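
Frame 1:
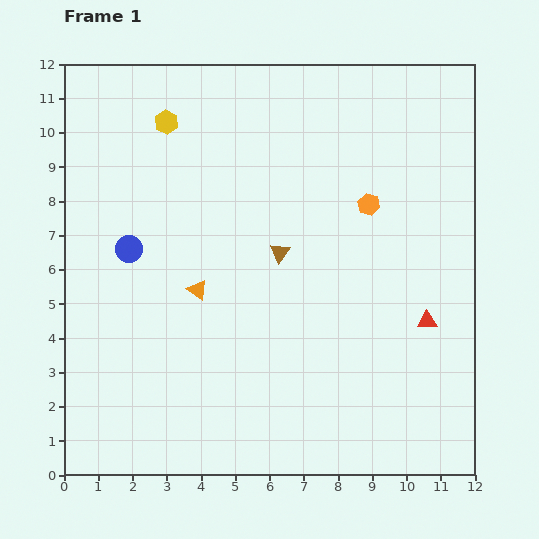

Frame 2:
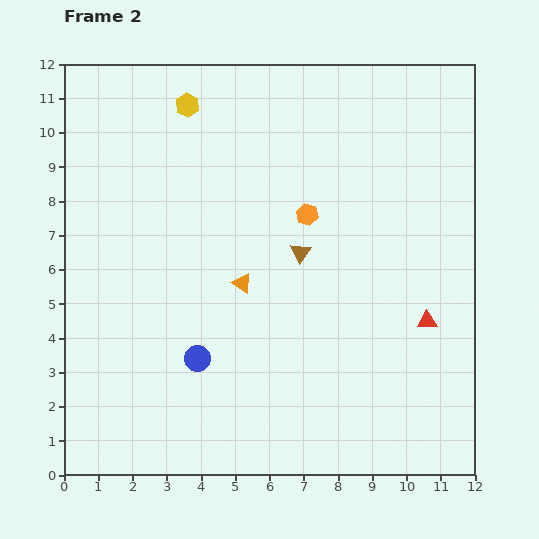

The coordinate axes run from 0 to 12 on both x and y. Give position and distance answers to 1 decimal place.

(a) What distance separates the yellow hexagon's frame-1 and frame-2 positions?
0.8

The yellow hexagon moved from (3.0, 10.3) to (3.6, 10.8), a distance of √(0.6² + 0.5²) ≈ 0.8.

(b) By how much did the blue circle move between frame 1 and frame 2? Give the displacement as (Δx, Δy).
(2.0, -3.2)

The blue circle was at (1.9, 6.6) in frame 1 and (3.9, 3.4) in frame 2.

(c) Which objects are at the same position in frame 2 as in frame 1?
the red triangle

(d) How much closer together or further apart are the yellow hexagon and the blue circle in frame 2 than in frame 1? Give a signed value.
+3.5

Distance in frame 1: 3.9. Distance in frame 2: 7.4.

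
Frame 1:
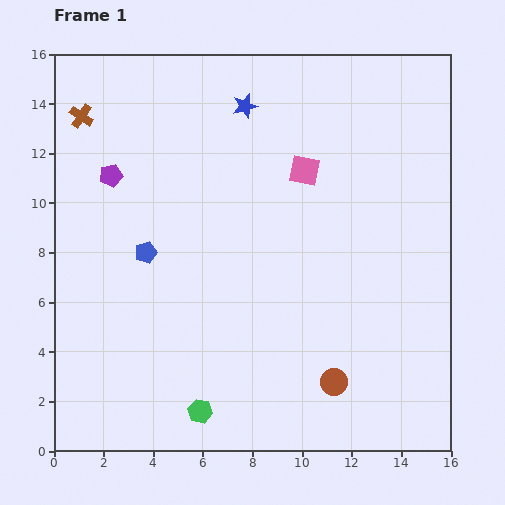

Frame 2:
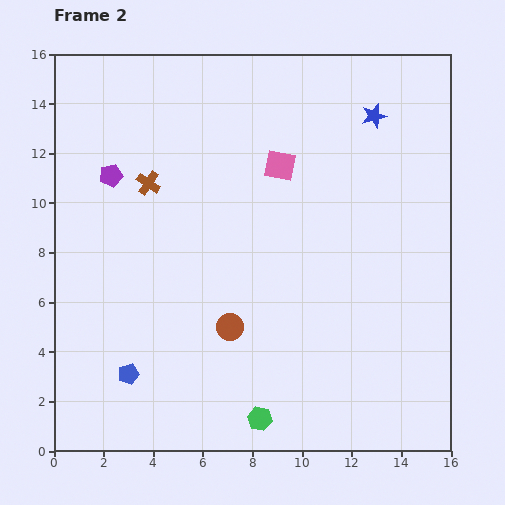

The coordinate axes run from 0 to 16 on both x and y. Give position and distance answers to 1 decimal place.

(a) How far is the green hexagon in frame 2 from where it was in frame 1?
2.4

The green hexagon moved from (5.9, 1.6) to (8.3, 1.3), a distance of √(2.4² + 0.3²) ≈ 2.4.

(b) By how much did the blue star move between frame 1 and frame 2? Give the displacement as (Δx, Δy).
(5.2, -0.4)

The blue star was at (7.7, 13.9) in frame 1 and (12.9, 13.5) in frame 2.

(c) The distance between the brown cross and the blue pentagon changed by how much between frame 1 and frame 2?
+1.6

Distance in frame 1: 6.1. Distance in frame 2: 7.7.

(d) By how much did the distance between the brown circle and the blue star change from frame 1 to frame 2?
-1.4

Distance in frame 1: 11.7. Distance in frame 2: 10.3.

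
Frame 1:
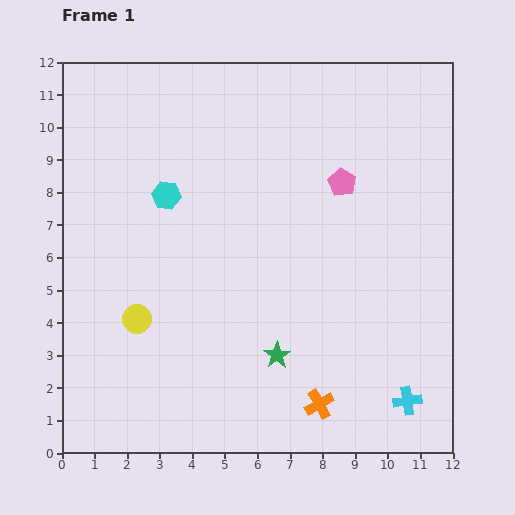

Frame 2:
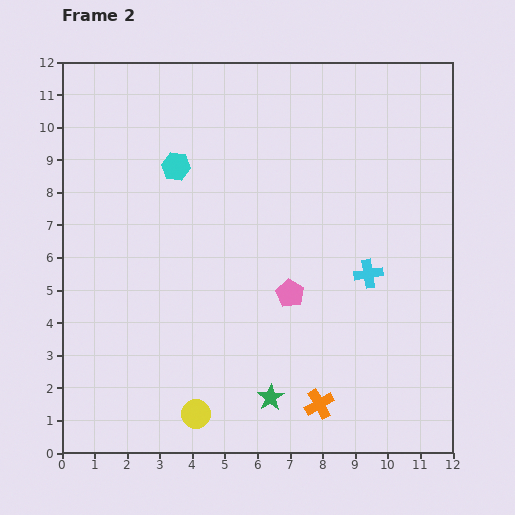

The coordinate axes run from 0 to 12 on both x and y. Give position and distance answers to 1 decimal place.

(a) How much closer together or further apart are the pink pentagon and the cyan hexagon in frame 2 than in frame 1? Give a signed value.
-0.2

Distance in frame 1: 5.4. Distance in frame 2: 5.2.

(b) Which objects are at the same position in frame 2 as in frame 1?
the orange cross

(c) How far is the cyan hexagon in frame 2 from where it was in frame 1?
0.9

The cyan hexagon moved from (3.2, 7.9) to (3.5, 8.8), a distance of √(0.3² + 0.9²) ≈ 0.9.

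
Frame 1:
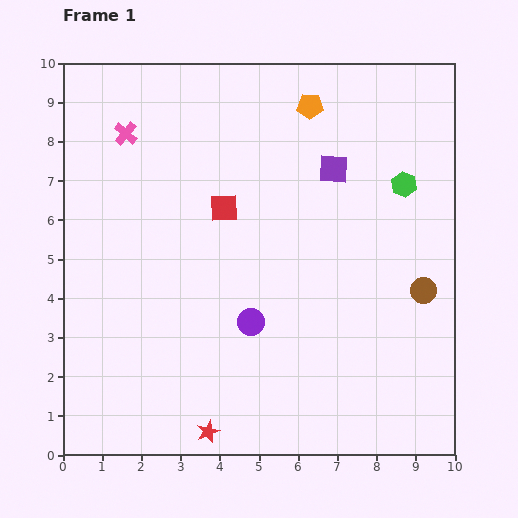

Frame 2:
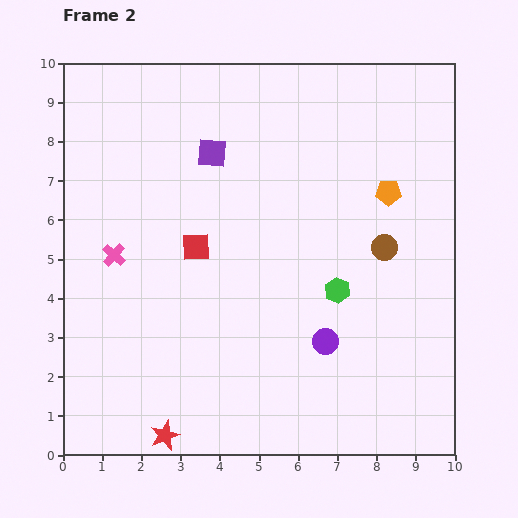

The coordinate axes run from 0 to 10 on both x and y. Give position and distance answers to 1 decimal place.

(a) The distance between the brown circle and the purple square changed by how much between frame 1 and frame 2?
+1.1

Distance in frame 1: 3.9. Distance in frame 2: 5.0.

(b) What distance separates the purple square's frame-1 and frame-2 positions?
3.1

The purple square moved from (6.9, 7.3) to (3.8, 7.7), a distance of √(3.1² + 0.4²) ≈ 3.1.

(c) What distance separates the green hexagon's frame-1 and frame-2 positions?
3.2

The green hexagon moved from (8.7, 6.9) to (7.0, 4.2), a distance of √(1.7² + 2.7²) ≈ 3.2.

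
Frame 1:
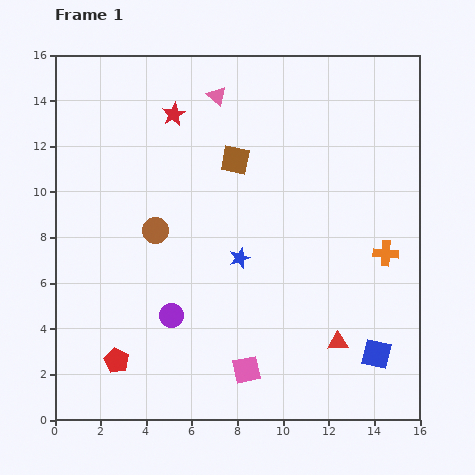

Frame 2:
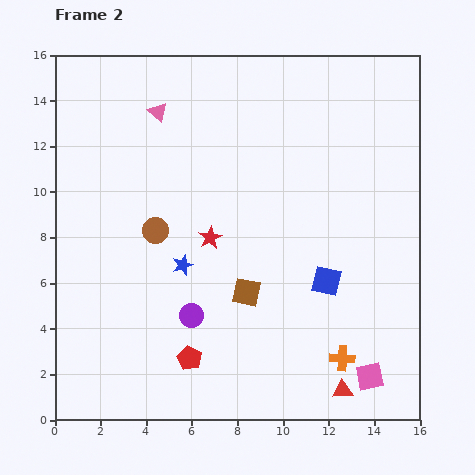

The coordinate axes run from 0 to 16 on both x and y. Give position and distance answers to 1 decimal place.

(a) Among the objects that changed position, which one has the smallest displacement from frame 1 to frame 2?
the purple circle

(moved 0.9)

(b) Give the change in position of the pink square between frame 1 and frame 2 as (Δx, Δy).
(5.4, -0.3)

The pink square was at (8.4, 2.2) in frame 1 and (13.8, 1.9) in frame 2.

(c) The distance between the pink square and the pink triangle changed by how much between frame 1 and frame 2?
+2.8

Distance in frame 1: 12.1. Distance in frame 2: 14.9.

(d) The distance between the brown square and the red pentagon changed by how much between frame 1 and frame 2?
-6.4

Distance in frame 1: 10.2. Distance in frame 2: 3.8.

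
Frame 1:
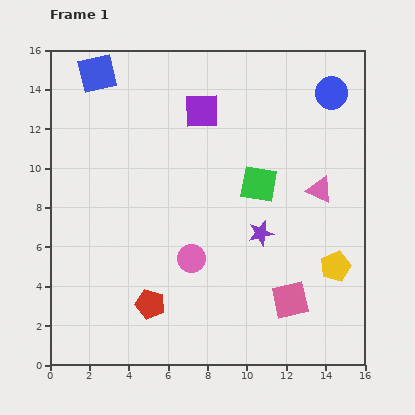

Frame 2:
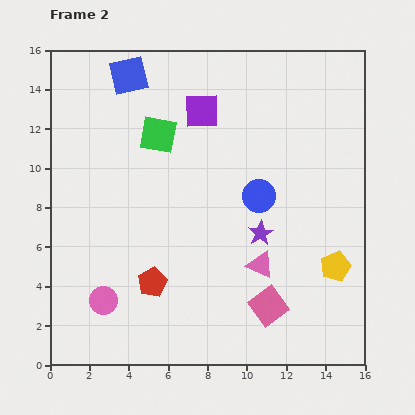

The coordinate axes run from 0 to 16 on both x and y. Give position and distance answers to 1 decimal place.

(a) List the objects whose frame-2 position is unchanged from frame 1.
the purple star, the yellow pentagon, the purple square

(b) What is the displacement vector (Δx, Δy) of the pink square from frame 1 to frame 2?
(-1.1, -0.3)

The pink square was at (12.2, 3.3) in frame 1 and (11.1, 3.0) in frame 2.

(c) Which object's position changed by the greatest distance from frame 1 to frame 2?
the blue circle

(moved 6.4; next 5.7)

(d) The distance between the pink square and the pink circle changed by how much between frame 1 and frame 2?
+3.0

Distance in frame 1: 5.4. Distance in frame 2: 8.4.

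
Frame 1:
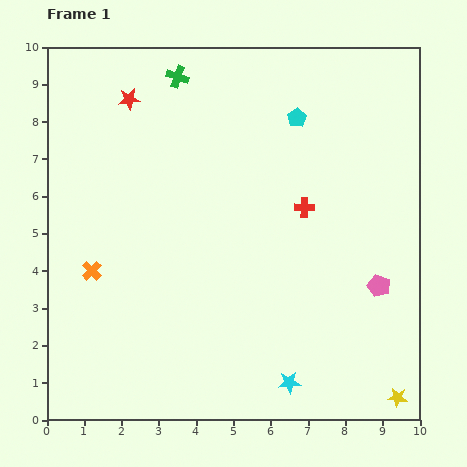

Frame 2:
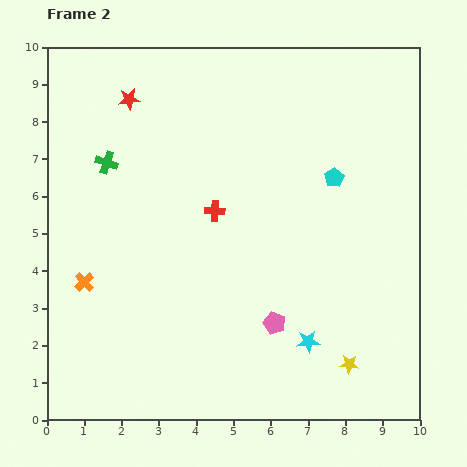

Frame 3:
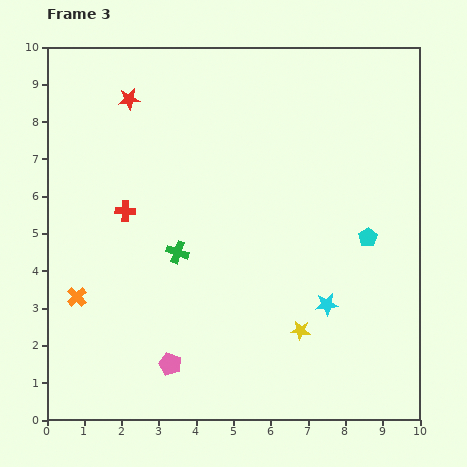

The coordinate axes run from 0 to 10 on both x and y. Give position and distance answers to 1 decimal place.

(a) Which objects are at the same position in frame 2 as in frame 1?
the red star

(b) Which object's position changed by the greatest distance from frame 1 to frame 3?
the pink pentagon

(moved 6.0; next 4.8)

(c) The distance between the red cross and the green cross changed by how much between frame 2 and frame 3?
-1.4

Distance in frame 2: 3.2. Distance in frame 3: 1.8.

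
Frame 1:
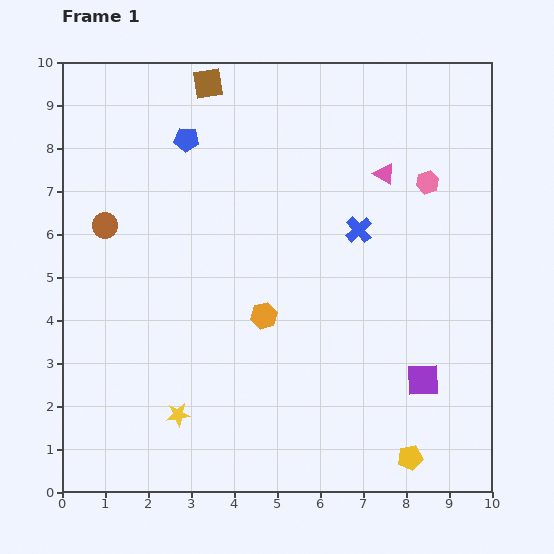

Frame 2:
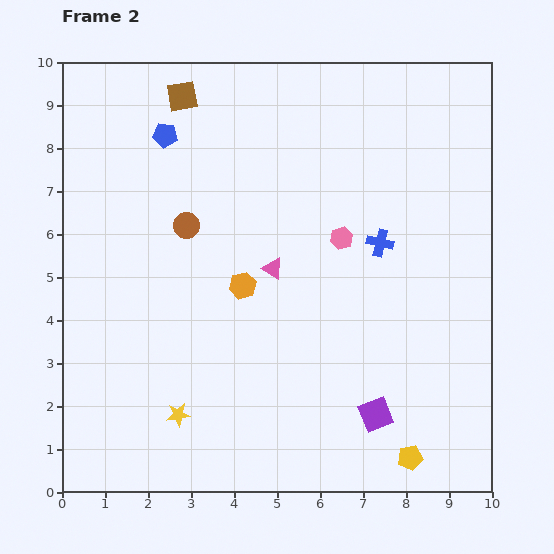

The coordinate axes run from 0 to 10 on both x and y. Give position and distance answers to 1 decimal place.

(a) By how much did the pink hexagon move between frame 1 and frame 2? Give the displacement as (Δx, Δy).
(-2.0, -1.3)

The pink hexagon was at (8.5, 7.2) in frame 1 and (6.5, 5.9) in frame 2.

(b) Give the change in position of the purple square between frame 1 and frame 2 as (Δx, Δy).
(-1.1, -0.8)

The purple square was at (8.4, 2.6) in frame 1 and (7.3, 1.8) in frame 2.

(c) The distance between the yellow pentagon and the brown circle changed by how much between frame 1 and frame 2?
-1.4

Distance in frame 1: 8.9. Distance in frame 2: 7.5.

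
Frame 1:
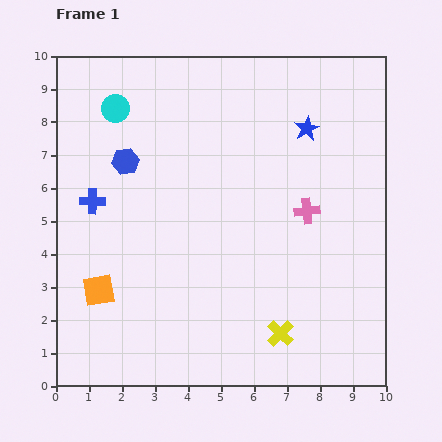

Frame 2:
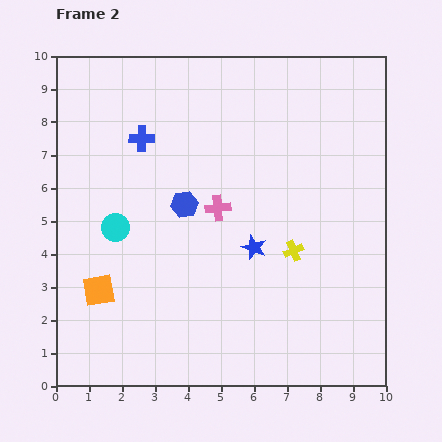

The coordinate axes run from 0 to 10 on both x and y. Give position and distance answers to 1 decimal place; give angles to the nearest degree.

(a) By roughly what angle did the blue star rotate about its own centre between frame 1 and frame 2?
22° counter-clockwise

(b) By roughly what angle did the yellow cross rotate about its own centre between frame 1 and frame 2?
23° clockwise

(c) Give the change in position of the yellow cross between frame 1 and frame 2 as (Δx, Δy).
(0.4, 2.5)

The yellow cross was at (6.8, 1.6) in frame 1 and (7.2, 4.1) in frame 2.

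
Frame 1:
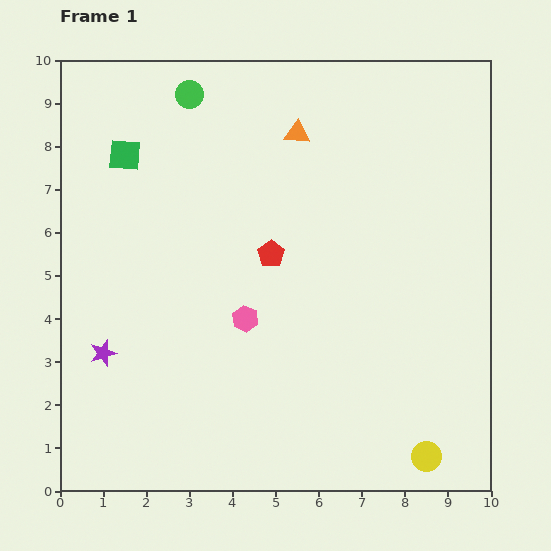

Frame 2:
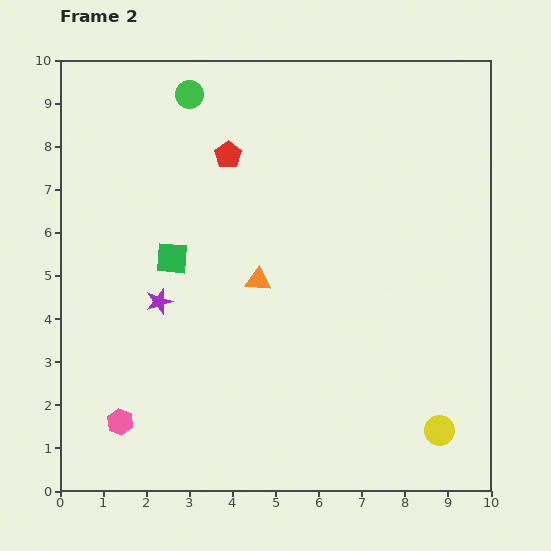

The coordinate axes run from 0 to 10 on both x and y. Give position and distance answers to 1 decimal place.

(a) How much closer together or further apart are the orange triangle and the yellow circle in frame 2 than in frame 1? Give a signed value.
-2.6

Distance in frame 1: 8.1. Distance in frame 2: 5.5.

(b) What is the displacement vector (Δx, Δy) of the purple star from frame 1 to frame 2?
(1.3, 1.2)

The purple star was at (1.0, 3.2) in frame 1 and (2.3, 4.4) in frame 2.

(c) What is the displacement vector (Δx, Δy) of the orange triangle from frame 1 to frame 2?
(-0.9, -3.4)

The orange triangle was at (5.5, 8.3) in frame 1 and (4.6, 4.9) in frame 2.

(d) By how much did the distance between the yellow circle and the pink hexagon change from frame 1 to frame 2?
+2.1

Distance in frame 1: 5.3. Distance in frame 2: 7.4.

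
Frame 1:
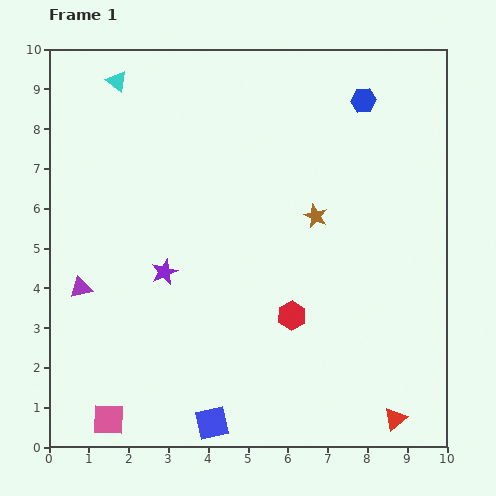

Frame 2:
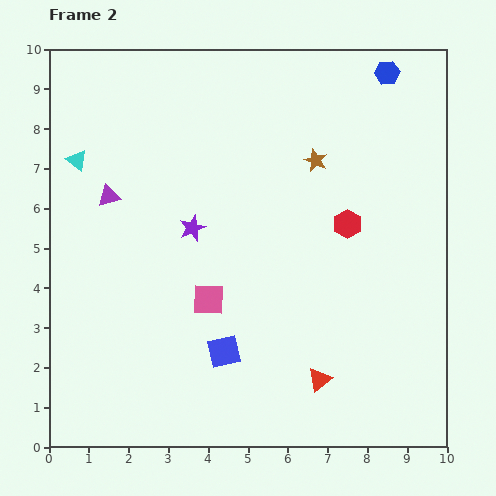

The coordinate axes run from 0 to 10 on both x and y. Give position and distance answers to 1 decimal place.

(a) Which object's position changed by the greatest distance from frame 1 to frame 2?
the pink square

(moved 3.9; next 2.7)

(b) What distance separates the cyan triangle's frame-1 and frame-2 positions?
2.2

The cyan triangle moved from (1.7, 9.2) to (0.7, 7.2), a distance of √(1.0² + 2.0²) ≈ 2.2.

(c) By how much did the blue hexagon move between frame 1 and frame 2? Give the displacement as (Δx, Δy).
(0.6, 0.7)

The blue hexagon was at (7.9, 8.7) in frame 1 and (8.5, 9.4) in frame 2.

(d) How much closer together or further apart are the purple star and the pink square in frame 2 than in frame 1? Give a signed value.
-2.2

Distance in frame 1: 4.0. Distance in frame 2: 1.8.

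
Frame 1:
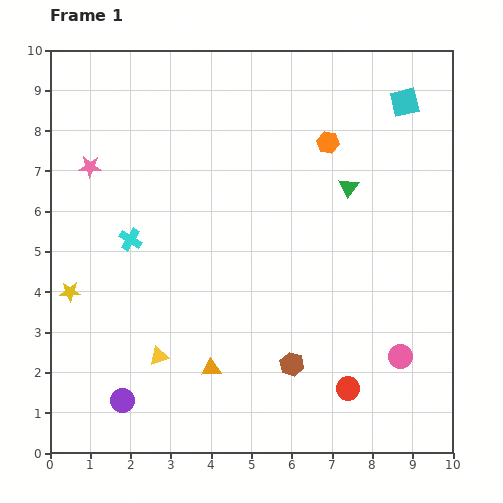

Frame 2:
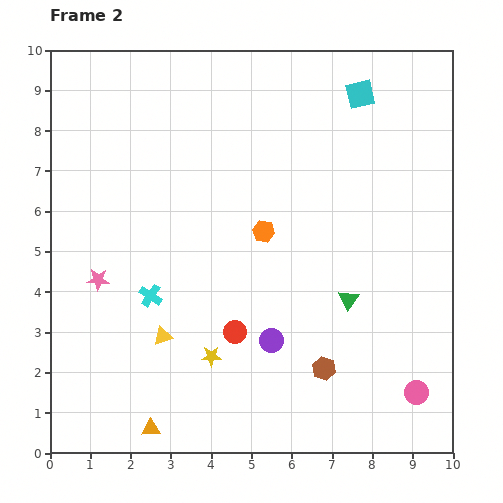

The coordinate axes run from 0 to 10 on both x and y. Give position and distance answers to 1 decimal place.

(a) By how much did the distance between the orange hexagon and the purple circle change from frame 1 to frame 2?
-5.5

Distance in frame 1: 8.2. Distance in frame 2: 2.7.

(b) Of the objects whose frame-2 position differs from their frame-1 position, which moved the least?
the yellow triangle

(moved 0.5)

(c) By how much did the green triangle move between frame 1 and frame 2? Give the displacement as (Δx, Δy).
(0.0, -2.8)

The green triangle was at (7.4, 6.6) in frame 1 and (7.4, 3.8) in frame 2.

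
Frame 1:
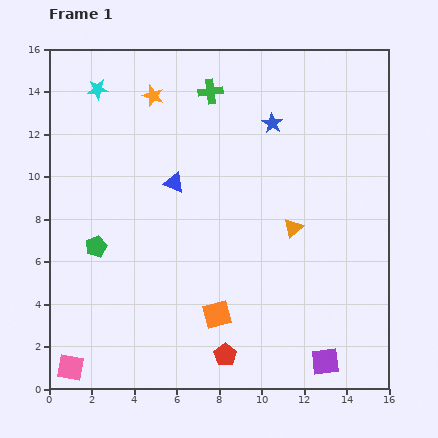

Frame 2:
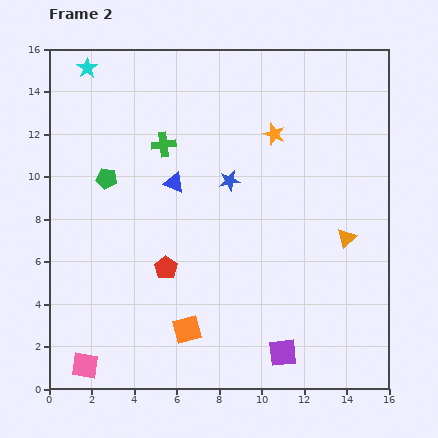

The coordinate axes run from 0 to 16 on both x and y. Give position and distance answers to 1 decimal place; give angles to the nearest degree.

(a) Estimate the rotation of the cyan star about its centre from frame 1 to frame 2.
29° counter-clockwise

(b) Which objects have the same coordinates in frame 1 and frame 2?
the blue triangle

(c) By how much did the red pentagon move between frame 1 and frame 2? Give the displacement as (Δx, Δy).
(-2.8, 4.1)

The red pentagon was at (8.3, 1.6) in frame 1 and (5.5, 5.7) in frame 2.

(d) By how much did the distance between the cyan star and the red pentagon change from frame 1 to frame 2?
-3.8

Distance in frame 1: 13.9. Distance in frame 2: 10.1.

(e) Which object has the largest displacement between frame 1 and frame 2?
the orange star

(moved 6.0; next 5.0)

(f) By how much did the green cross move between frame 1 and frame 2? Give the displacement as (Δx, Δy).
(-2.2, -2.5)

The green cross was at (7.6, 14.0) in frame 1 and (5.4, 11.5) in frame 2.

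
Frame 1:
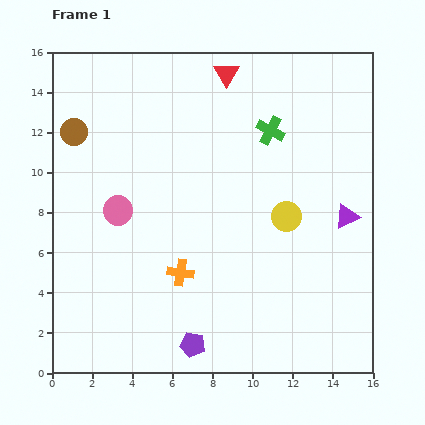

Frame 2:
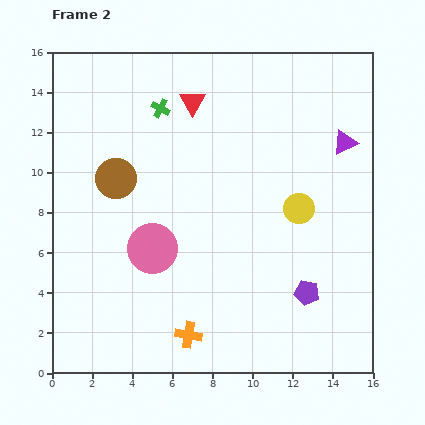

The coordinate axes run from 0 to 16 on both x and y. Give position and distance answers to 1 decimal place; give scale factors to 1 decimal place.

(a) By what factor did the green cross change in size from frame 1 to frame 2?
0.7×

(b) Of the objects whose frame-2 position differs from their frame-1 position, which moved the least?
the yellow circle

(moved 0.7)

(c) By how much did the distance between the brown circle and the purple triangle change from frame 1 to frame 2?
-2.7

Distance in frame 1: 14.2. Distance in frame 2: 11.5.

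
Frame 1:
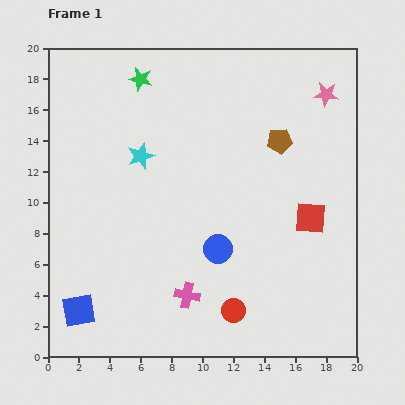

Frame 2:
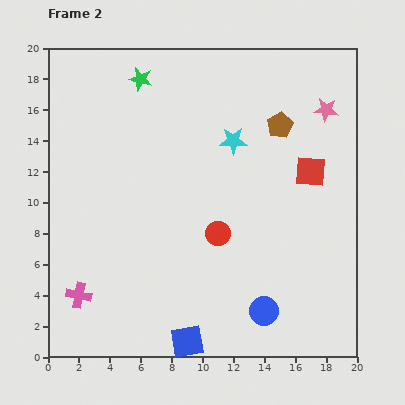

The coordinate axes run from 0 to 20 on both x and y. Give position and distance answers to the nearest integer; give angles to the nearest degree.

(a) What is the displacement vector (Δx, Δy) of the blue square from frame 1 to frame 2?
(7, -2)

The blue square was at (2, 3) in frame 1 and (9, 1) in frame 2.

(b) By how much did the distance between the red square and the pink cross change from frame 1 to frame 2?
+8

Distance in frame 1: 9. Distance in frame 2: 17.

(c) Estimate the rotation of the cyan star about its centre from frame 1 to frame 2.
19° clockwise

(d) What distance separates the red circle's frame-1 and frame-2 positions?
5

The red circle moved from (12, 3) to (11, 8), a distance of √(1² + 5²) ≈ 5.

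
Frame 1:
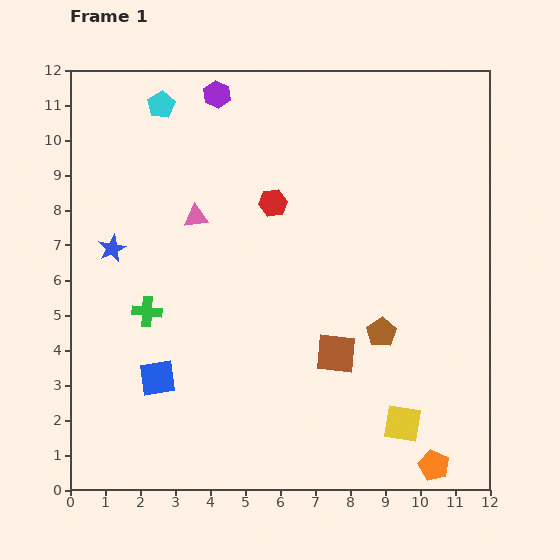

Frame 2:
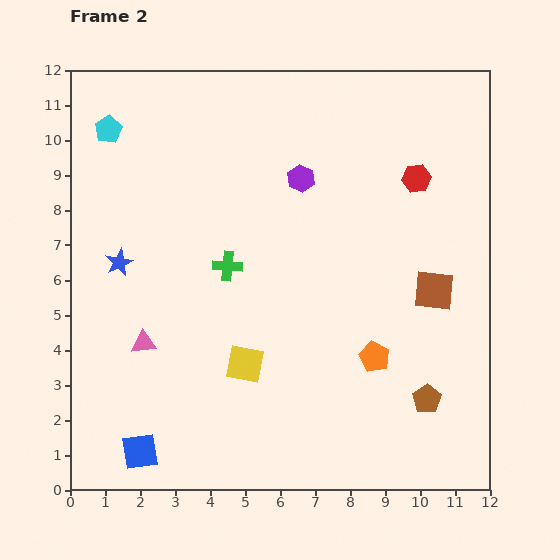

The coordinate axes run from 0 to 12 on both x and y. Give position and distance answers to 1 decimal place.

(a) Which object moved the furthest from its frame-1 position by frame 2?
the yellow square

(moved 4.8; next 4.2)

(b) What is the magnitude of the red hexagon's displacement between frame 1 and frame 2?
4.2

The red hexagon moved from (5.8, 8.2) to (9.9, 8.9), a distance of √(4.1² + 0.7²) ≈ 4.2.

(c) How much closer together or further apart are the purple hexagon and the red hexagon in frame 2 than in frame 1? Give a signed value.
-0.2

Distance in frame 1: 3.5. Distance in frame 2: 3.3.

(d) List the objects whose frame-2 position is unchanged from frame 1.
none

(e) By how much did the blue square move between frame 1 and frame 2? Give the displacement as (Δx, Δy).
(-0.5, -2.1)

The blue square was at (2.5, 3.2) in frame 1 and (2.0, 1.1) in frame 2.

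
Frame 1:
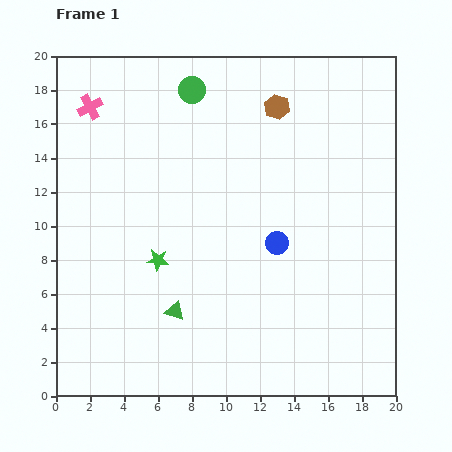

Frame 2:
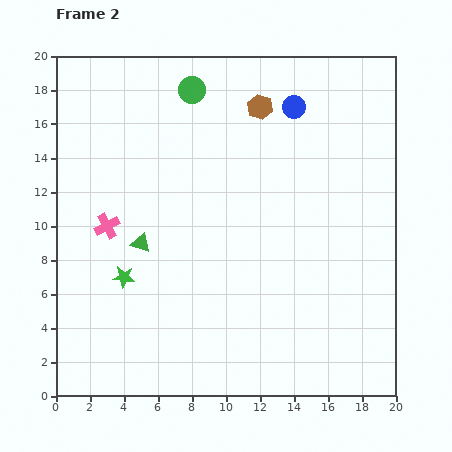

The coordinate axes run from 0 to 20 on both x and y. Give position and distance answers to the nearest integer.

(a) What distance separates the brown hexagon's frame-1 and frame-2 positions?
1

The brown hexagon moved from (13, 17) to (12, 17), a distance of √(1² + 0²) ≈ 1.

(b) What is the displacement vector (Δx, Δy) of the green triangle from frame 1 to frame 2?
(-2, 4)

The green triangle was at (7, 5) in frame 1 and (5, 9) in frame 2.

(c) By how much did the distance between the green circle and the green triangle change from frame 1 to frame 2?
-4

Distance in frame 1: 13. Distance in frame 2: 9.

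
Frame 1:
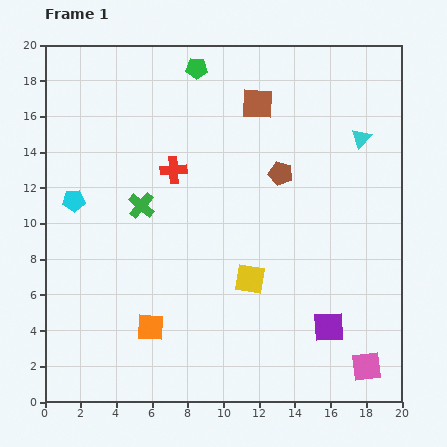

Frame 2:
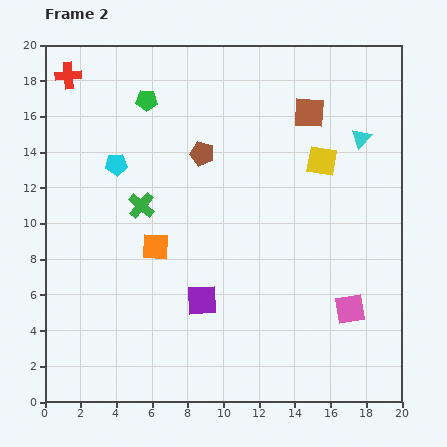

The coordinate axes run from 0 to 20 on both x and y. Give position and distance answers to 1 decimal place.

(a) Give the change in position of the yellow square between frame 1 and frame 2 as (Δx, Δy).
(4.0, 6.6)

The yellow square was at (11.5, 6.9) in frame 1 and (15.5, 13.5) in frame 2.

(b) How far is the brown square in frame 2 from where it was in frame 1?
2.9

The brown square moved from (11.9, 16.7) to (14.8, 16.2), a distance of √(2.9² + 0.5²) ≈ 2.9.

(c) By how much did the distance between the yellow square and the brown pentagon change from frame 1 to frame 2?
+0.6

Distance in frame 1: 6.1. Distance in frame 2: 6.7.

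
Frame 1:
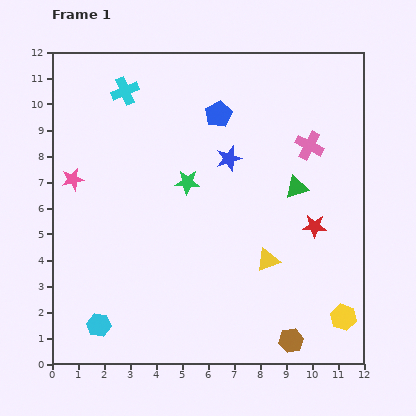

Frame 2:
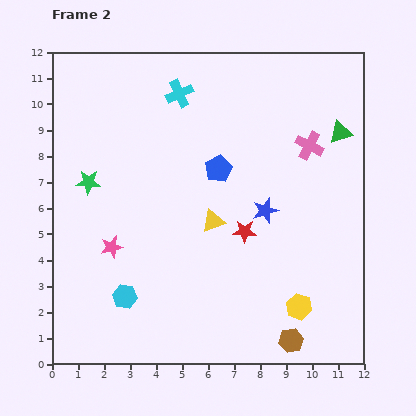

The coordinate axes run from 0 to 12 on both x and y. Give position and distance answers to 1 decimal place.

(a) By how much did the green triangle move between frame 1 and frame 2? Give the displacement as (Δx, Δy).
(1.7, 2.1)

The green triangle was at (9.4, 6.8) in frame 1 and (11.1, 8.9) in frame 2.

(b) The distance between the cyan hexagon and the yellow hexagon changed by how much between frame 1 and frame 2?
-2.7

Distance in frame 1: 9.4. Distance in frame 2: 6.7.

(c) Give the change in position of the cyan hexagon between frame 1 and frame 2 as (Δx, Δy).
(1.0, 1.1)

The cyan hexagon was at (1.8, 1.5) in frame 1 and (2.8, 2.6) in frame 2.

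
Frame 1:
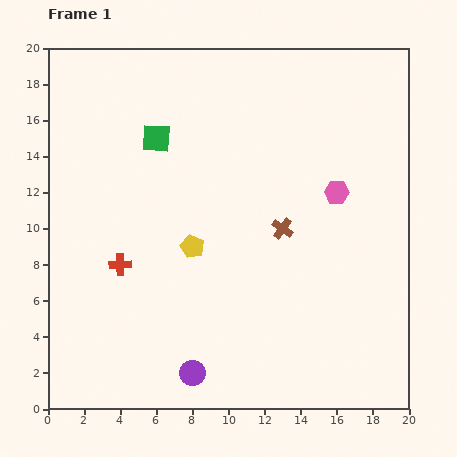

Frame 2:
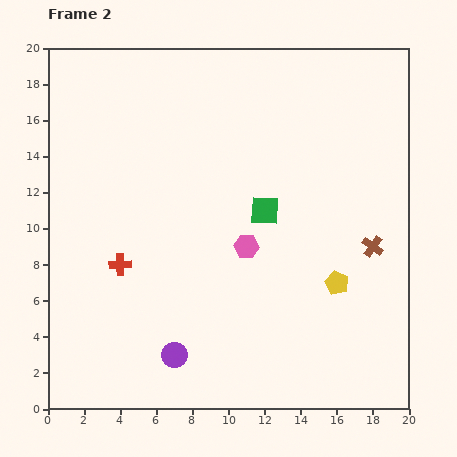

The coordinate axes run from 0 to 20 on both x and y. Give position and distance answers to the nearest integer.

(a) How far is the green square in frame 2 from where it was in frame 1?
7

The green square moved from (6, 15) to (12, 11), a distance of √(6² + 4²) ≈ 7.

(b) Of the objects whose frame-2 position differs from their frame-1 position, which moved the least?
the purple circle

(moved 1)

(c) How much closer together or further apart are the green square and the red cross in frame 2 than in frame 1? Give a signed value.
+2

Distance in frame 1: 7. Distance in frame 2: 9.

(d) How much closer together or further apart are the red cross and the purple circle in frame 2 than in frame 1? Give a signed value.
-1

Distance in frame 1: 7. Distance in frame 2: 6.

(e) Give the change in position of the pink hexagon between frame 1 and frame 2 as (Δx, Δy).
(-5, -3)

The pink hexagon was at (16, 12) in frame 1 and (11, 9) in frame 2.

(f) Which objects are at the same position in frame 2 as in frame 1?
the red cross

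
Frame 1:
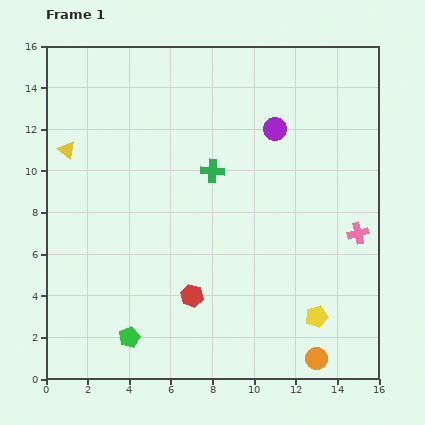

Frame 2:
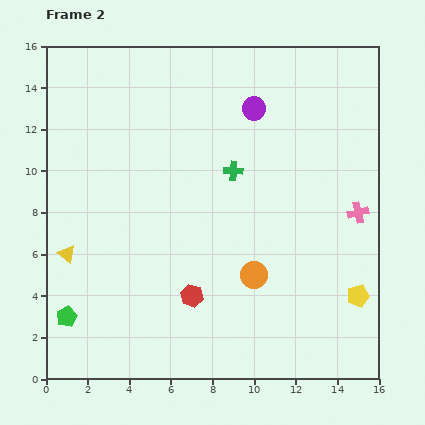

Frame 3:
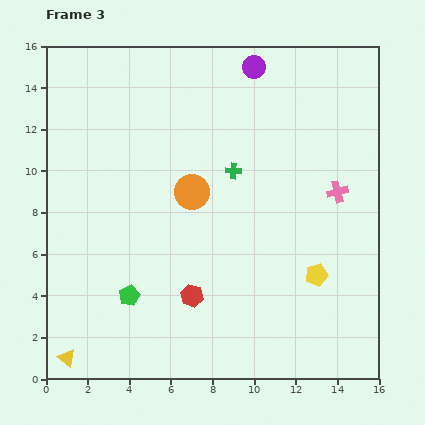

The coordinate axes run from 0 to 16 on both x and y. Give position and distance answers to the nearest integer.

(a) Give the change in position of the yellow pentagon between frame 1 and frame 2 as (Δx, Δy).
(2, 1)

The yellow pentagon was at (13, 3) in frame 1 and (15, 4) in frame 2.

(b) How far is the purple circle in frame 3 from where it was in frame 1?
3

The purple circle moved from (11, 12) to (10, 15), a distance of √(1² + 3²) ≈ 3.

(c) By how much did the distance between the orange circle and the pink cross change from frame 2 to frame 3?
+1

Distance in frame 2: 6. Distance in frame 3: 7.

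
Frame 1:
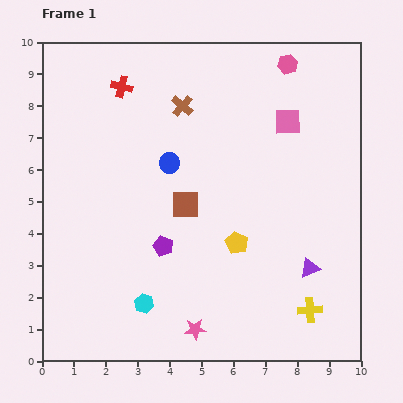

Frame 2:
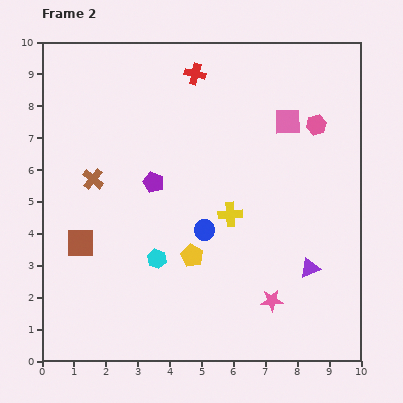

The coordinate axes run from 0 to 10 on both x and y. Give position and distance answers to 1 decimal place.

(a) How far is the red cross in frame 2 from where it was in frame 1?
2.3

The red cross moved from (2.5, 8.6) to (4.8, 9.0), a distance of √(2.3² + 0.4²) ≈ 2.3.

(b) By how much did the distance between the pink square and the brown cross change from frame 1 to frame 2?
+3.1

Distance in frame 1: 3.3. Distance in frame 2: 6.4.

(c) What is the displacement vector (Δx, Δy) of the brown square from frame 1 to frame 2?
(-3.3, -1.2)

The brown square was at (4.5, 4.9) in frame 1 and (1.2, 3.7) in frame 2.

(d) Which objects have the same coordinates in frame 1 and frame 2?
the pink square, the purple triangle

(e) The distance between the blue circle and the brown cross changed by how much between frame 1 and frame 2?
+2.0

Distance in frame 1: 1.8. Distance in frame 2: 3.8.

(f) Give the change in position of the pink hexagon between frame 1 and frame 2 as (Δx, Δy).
(0.9, -1.9)

The pink hexagon was at (7.7, 9.3) in frame 1 and (8.6, 7.4) in frame 2.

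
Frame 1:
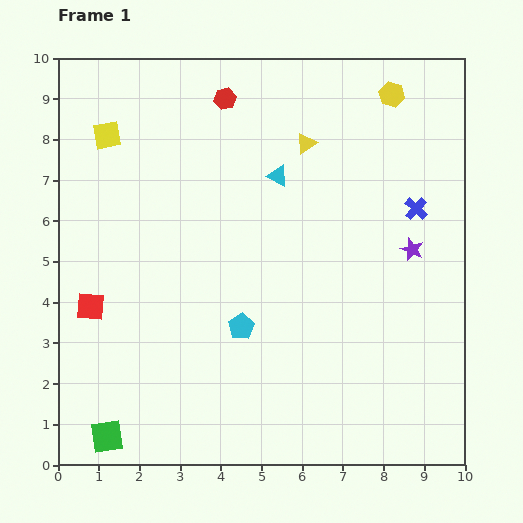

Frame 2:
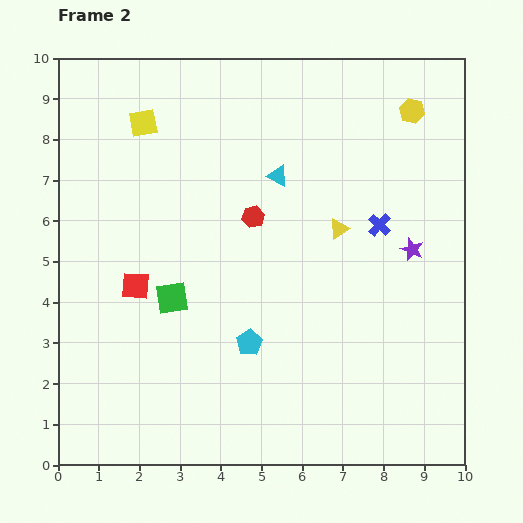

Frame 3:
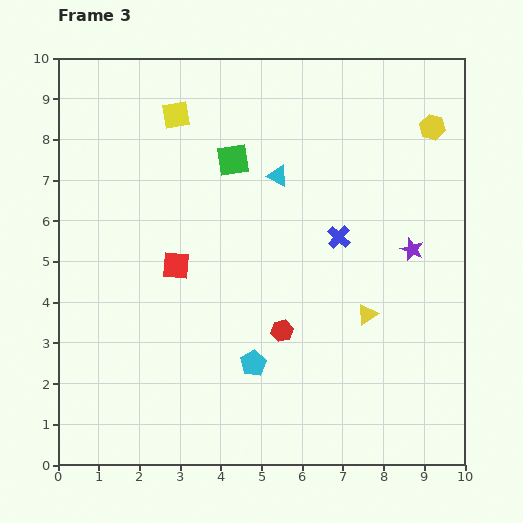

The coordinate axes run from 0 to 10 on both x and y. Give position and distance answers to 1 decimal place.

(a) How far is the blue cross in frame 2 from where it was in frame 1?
1.0

The blue cross moved from (8.8, 6.3) to (7.9, 5.9), a distance of √(0.9² + 0.4²) ≈ 1.0.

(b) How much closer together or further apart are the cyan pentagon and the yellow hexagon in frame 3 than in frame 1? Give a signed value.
+0.5

Distance in frame 1: 6.8. Distance in frame 3: 7.3.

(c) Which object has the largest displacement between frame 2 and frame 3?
the green square

(moved 3.7; next 2.9)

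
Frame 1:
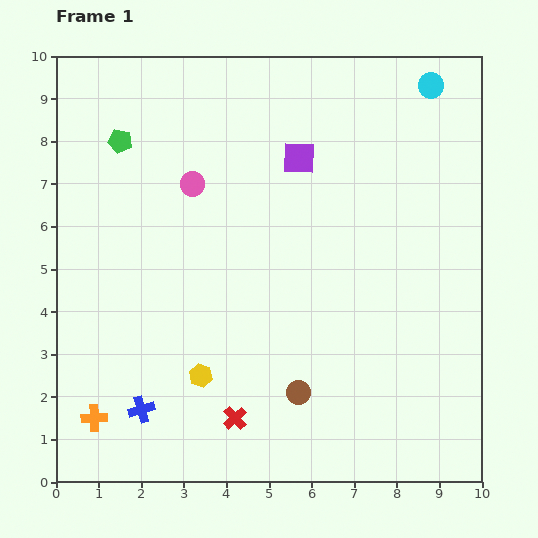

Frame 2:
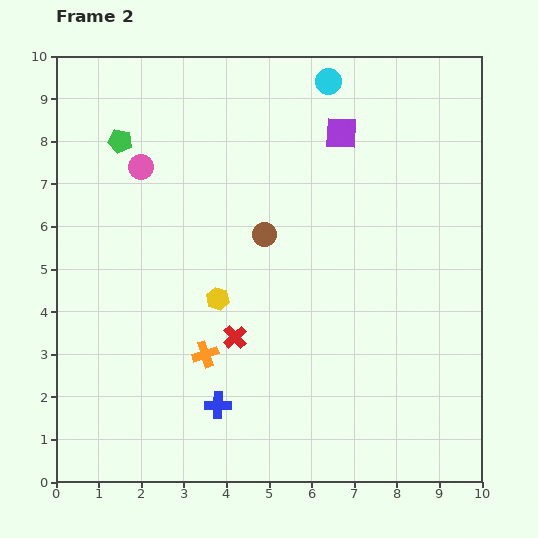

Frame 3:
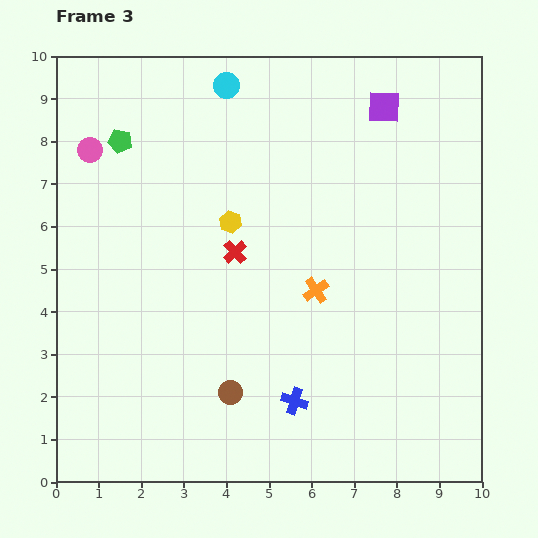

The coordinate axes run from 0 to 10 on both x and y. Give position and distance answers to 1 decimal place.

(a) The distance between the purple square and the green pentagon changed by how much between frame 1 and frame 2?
+1.0

Distance in frame 1: 4.2. Distance in frame 2: 5.2.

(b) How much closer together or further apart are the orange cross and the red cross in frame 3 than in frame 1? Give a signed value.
-1.2

Distance in frame 1: 3.3. Distance in frame 3: 2.1.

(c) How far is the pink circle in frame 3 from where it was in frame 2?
1.3

The pink circle moved from (2.0, 7.4) to (0.8, 7.8), a distance of √(1.2² + 0.4²) ≈ 1.3.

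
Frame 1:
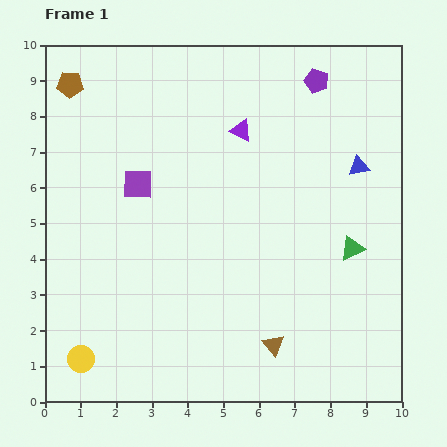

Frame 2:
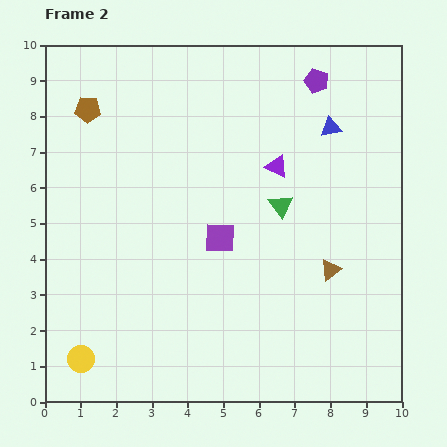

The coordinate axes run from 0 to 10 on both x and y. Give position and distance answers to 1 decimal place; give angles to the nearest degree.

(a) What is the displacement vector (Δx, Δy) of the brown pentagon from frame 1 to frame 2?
(0.5, -0.7)

The brown pentagon was at (0.7, 8.9) in frame 1 and (1.2, 8.2) in frame 2.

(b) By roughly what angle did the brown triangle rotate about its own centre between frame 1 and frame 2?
34° clockwise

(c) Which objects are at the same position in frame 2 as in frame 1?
the purple pentagon, the yellow circle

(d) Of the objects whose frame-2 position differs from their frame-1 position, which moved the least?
the brown pentagon

(moved 0.9)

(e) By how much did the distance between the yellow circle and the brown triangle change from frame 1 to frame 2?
+2.0

Distance in frame 1: 5.4. Distance in frame 2: 7.4.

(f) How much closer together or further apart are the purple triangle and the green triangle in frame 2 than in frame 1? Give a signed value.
-3.4

Distance in frame 1: 4.5. Distance in frame 2: 1.1.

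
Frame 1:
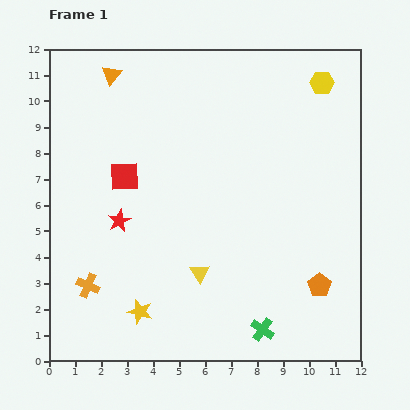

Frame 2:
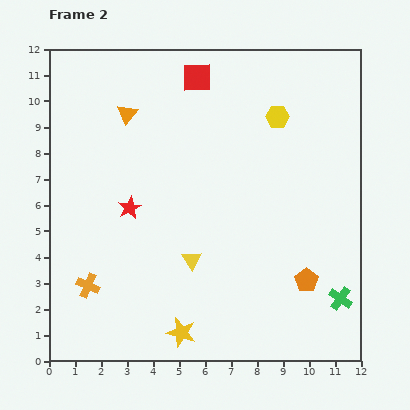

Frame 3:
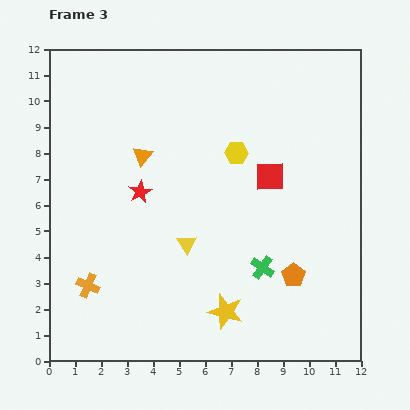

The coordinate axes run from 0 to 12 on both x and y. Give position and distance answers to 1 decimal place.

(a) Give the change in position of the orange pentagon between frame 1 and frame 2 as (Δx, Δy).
(-0.5, 0.2)

The orange pentagon was at (10.4, 2.9) in frame 1 and (9.9, 3.1) in frame 2.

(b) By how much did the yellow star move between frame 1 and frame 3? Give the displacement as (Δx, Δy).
(3.3, 0.0)

The yellow star was at (3.5, 1.9) in frame 1 and (6.8, 1.9) in frame 3.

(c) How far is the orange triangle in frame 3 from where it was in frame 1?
3.3

The orange triangle moved from (2.4, 11.0) to (3.6, 7.9), a distance of √(1.2² + 3.1²) ≈ 3.3.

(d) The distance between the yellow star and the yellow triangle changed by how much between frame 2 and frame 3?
+0.2

Distance in frame 2: 2.8. Distance in frame 3: 3.0.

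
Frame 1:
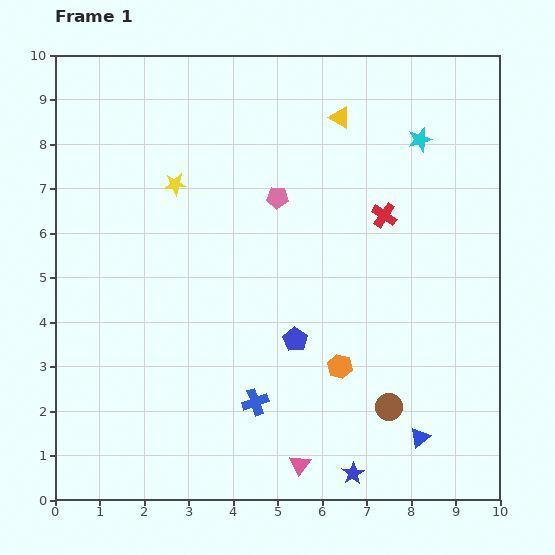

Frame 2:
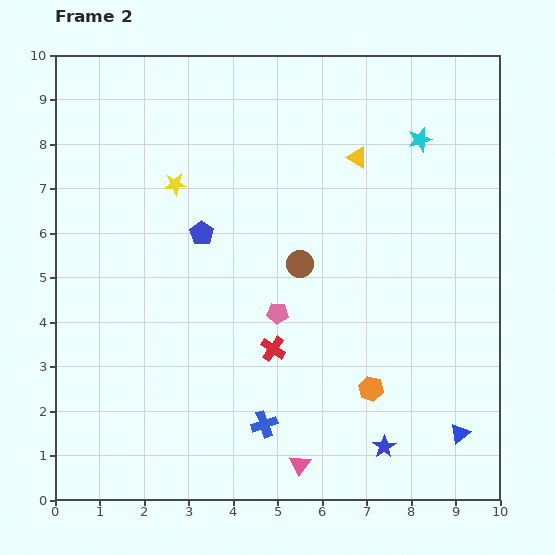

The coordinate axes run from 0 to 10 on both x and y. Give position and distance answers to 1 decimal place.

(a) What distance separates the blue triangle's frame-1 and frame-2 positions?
0.9

The blue triangle moved from (8.2, 1.4) to (9.1, 1.5), a distance of √(0.9² + 0.1²) ≈ 0.9.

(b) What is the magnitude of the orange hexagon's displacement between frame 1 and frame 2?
0.9

The orange hexagon moved from (6.4, 3.0) to (7.1, 2.5), a distance of √(0.7² + 0.5²) ≈ 0.9.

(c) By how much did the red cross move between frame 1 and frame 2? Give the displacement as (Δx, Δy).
(-2.5, -3.0)

The red cross was at (7.4, 6.4) in frame 1 and (4.9, 3.4) in frame 2.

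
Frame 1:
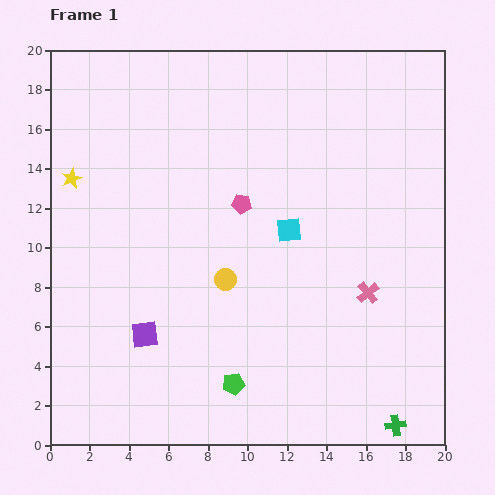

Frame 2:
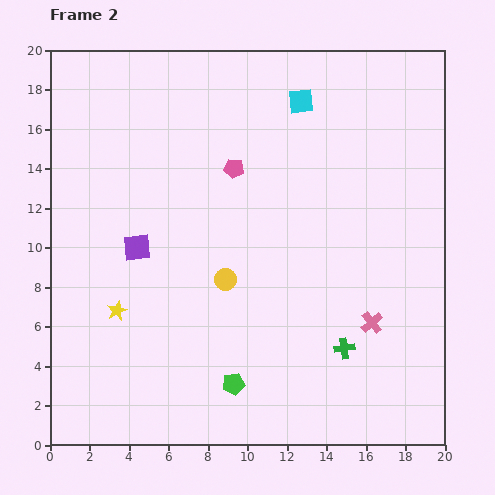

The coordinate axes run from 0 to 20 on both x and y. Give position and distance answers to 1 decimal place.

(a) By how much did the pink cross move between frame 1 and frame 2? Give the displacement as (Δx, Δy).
(0.2, -1.5)

The pink cross was at (16.1, 7.7) in frame 1 and (16.3, 6.2) in frame 2.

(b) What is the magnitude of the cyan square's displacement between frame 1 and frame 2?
6.5

The cyan square moved from (12.1, 10.9) to (12.7, 17.4), a distance of √(0.6² + 6.5²) ≈ 6.5.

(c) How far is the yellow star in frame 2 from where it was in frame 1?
7.1

The yellow star moved from (1.1, 13.5) to (3.4, 6.8), a distance of √(2.3² + 6.7²) ≈ 7.1.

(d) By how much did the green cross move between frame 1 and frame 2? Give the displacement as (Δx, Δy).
(-2.6, 3.9)

The green cross was at (17.5, 1.0) in frame 1 and (14.9, 4.9) in frame 2.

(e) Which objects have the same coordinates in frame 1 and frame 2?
the yellow circle, the green pentagon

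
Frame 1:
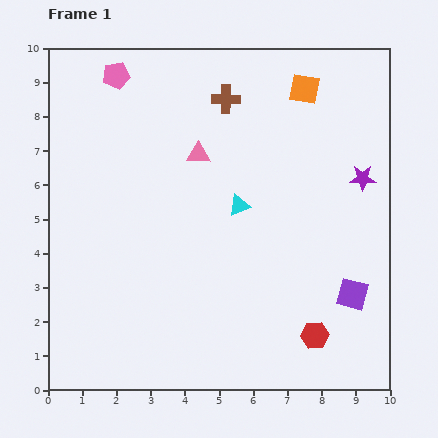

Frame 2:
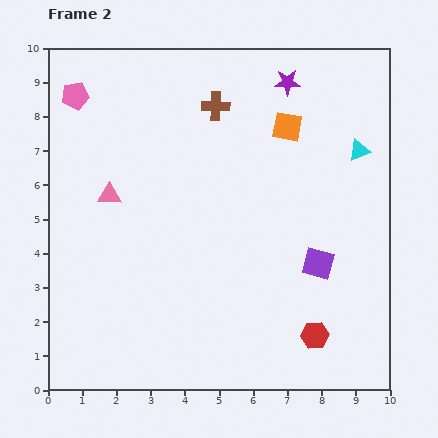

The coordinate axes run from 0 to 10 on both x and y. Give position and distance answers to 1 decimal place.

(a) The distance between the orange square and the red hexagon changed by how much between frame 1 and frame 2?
-1.0

Distance in frame 1: 7.2. Distance in frame 2: 6.2.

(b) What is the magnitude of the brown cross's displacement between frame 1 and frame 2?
0.4

The brown cross moved from (5.2, 8.5) to (4.9, 8.3), a distance of √(0.3² + 0.2²) ≈ 0.4.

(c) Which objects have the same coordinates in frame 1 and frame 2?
the red hexagon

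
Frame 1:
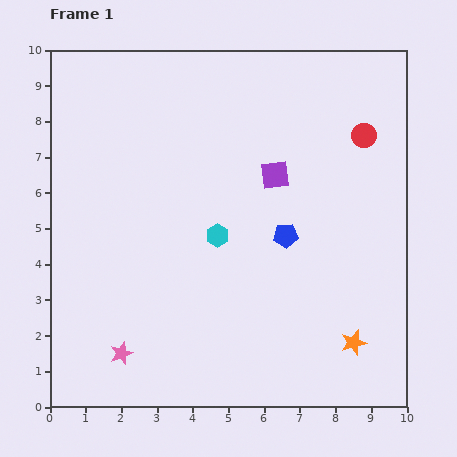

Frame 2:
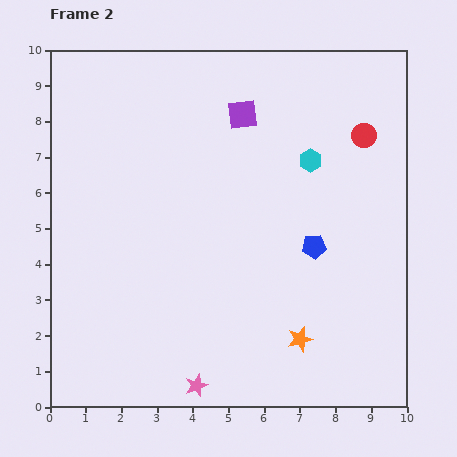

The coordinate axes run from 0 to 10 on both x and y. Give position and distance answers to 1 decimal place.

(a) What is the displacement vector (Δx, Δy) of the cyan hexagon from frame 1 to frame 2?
(2.6, 2.1)

The cyan hexagon was at (4.7, 4.8) in frame 1 and (7.3, 6.9) in frame 2.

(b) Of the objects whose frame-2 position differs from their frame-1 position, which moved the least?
the blue pentagon

(moved 0.9)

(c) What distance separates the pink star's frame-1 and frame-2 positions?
2.3

The pink star moved from (2.0, 1.5) to (4.1, 0.6), a distance of √(2.1² + 0.9²) ≈ 2.3.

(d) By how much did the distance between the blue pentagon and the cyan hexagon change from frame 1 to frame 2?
+0.5

Distance in frame 1: 1.9. Distance in frame 2: 2.4.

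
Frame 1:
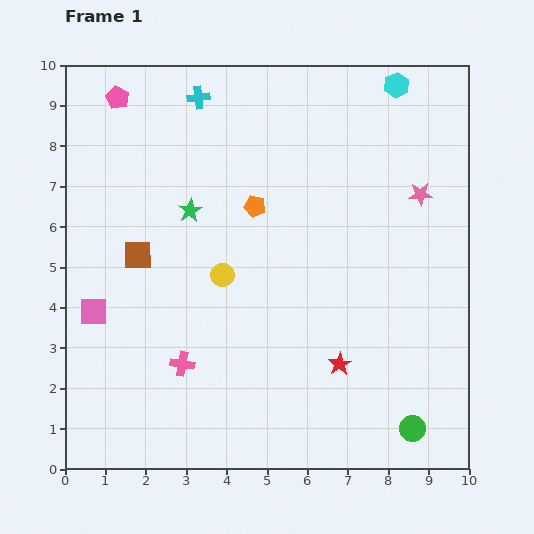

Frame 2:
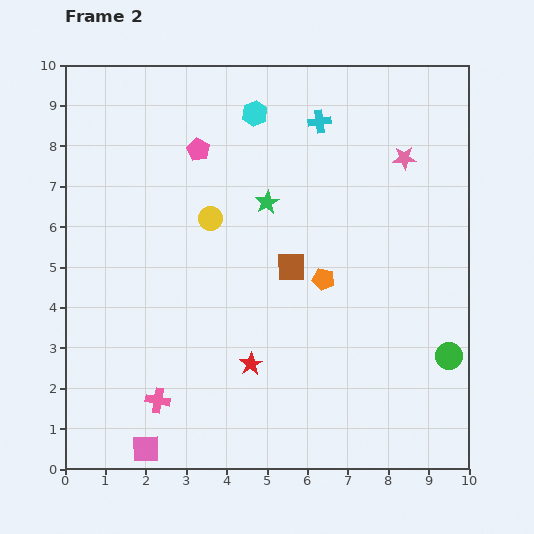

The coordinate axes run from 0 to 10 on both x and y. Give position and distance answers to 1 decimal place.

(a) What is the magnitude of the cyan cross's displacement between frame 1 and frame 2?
3.1

The cyan cross moved from (3.3, 9.2) to (6.3, 8.6), a distance of √(3.0² + 0.6²) ≈ 3.1.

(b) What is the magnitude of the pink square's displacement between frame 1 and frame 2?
3.6

The pink square moved from (0.7, 3.9) to (2.0, 0.5), a distance of √(1.3² + 3.4²) ≈ 3.6.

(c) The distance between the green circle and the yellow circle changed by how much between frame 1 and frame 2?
+0.8

Distance in frame 1: 6.0. Distance in frame 2: 6.8.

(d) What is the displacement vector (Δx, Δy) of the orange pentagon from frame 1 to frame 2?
(1.7, -1.8)

The orange pentagon was at (4.7, 6.5) in frame 1 and (6.4, 4.7) in frame 2.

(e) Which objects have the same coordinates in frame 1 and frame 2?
none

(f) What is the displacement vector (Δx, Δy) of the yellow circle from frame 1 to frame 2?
(-0.3, 1.4)

The yellow circle was at (3.9, 4.8) in frame 1 and (3.6, 6.2) in frame 2.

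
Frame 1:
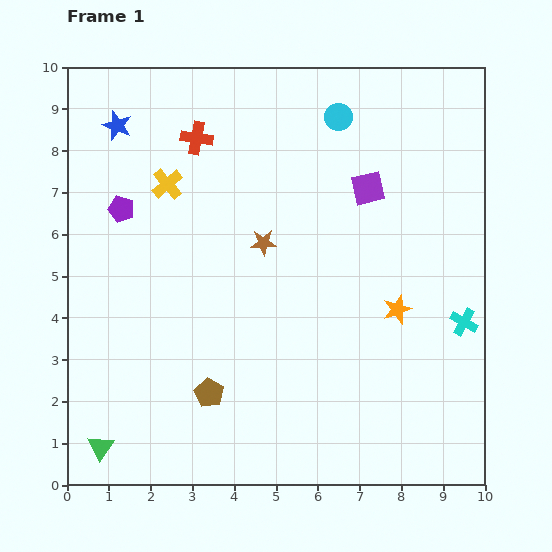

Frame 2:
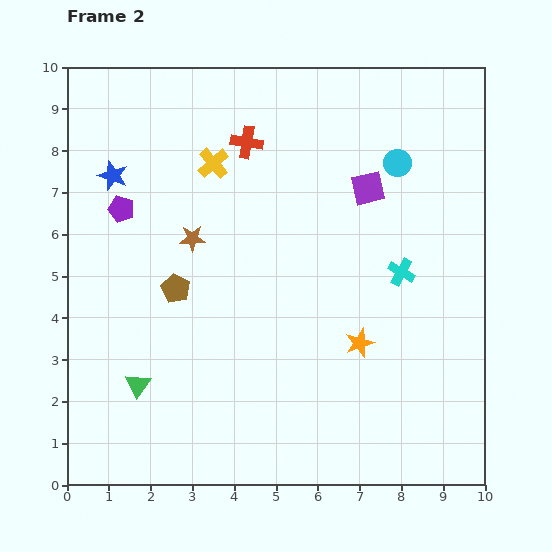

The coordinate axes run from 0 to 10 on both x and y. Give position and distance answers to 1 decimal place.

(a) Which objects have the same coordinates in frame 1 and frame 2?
the purple square, the purple pentagon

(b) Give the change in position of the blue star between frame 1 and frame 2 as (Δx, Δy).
(-0.1, -1.2)

The blue star was at (1.2, 8.6) in frame 1 and (1.1, 7.4) in frame 2.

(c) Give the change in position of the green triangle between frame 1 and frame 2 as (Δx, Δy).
(0.9, 1.5)

The green triangle was at (0.8, 0.9) in frame 1 and (1.7, 2.4) in frame 2.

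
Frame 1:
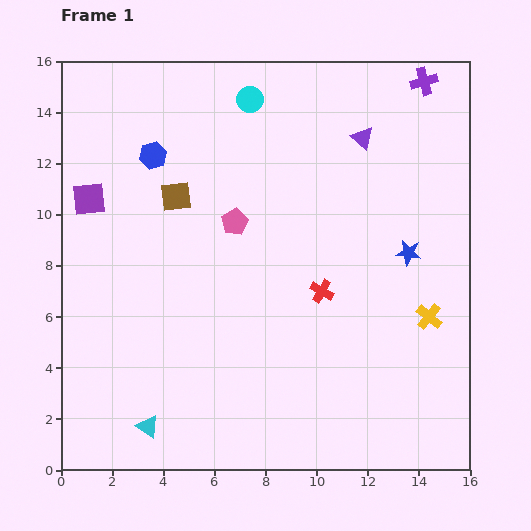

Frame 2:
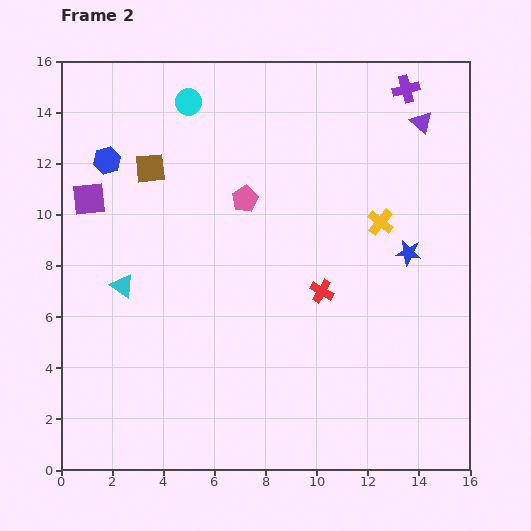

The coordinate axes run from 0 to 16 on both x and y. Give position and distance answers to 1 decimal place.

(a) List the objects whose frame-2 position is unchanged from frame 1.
the blue star, the purple square, the red cross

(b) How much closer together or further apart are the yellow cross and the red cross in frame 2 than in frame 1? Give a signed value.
-0.8

Distance in frame 1: 4.3. Distance in frame 2: 3.5.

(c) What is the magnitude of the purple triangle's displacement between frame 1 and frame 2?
2.4

The purple triangle moved from (11.8, 13.0) to (14.1, 13.6), a distance of √(2.3² + 0.6²) ≈ 2.4.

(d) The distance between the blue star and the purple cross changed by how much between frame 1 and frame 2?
-0.3

Distance in frame 1: 6.7. Distance in frame 2: 6.4.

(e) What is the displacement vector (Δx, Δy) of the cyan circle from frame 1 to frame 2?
(-2.4, -0.1)

The cyan circle was at (7.4, 14.5) in frame 1 and (5.0, 14.4) in frame 2.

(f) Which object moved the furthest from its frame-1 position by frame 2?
the cyan triangle

(moved 5.6; next 4.2)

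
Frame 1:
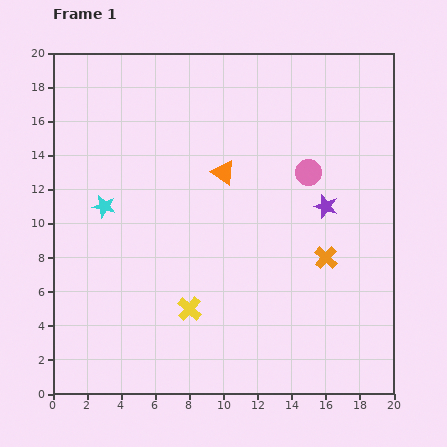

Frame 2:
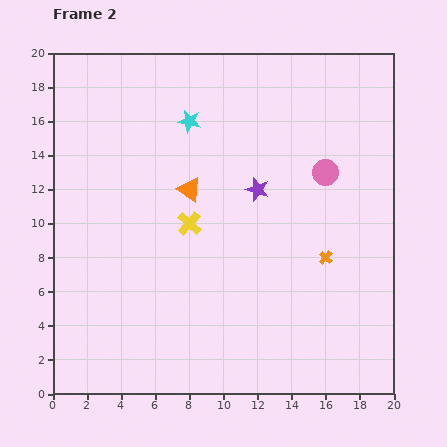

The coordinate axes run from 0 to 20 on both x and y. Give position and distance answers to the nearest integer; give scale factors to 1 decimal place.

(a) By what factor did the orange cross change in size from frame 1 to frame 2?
0.6×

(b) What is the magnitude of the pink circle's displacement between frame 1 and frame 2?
1

The pink circle moved from (15, 13) to (16, 13), a distance of √(1² + 0²) ≈ 1.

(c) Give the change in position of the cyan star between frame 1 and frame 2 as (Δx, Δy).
(5, 5)

The cyan star was at (3, 11) in frame 1 and (8, 16) in frame 2.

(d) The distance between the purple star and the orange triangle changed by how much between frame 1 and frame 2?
-2

Distance in frame 1: 6. Distance in frame 2: 4.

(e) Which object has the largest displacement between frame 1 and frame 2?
the cyan star

(moved 7; next 5)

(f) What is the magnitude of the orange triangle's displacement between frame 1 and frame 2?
2

The orange triangle moved from (10, 13) to (8, 12), a distance of √(2² + 1²) ≈ 2.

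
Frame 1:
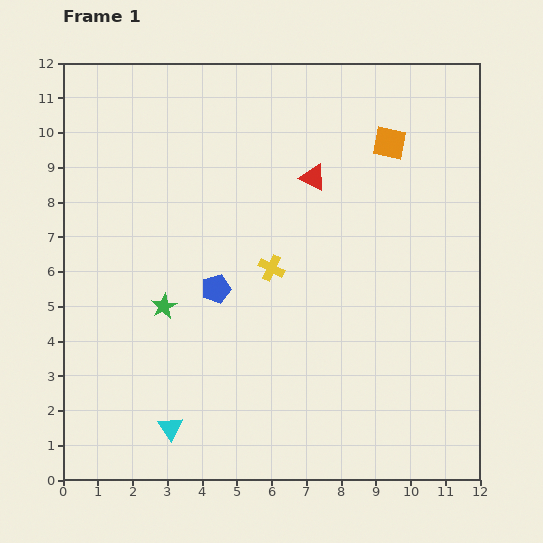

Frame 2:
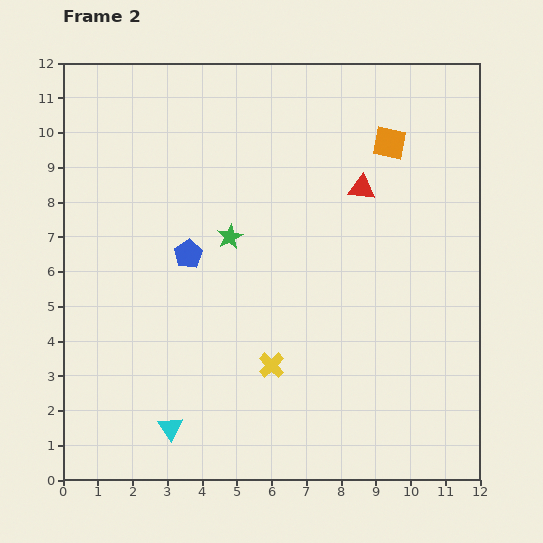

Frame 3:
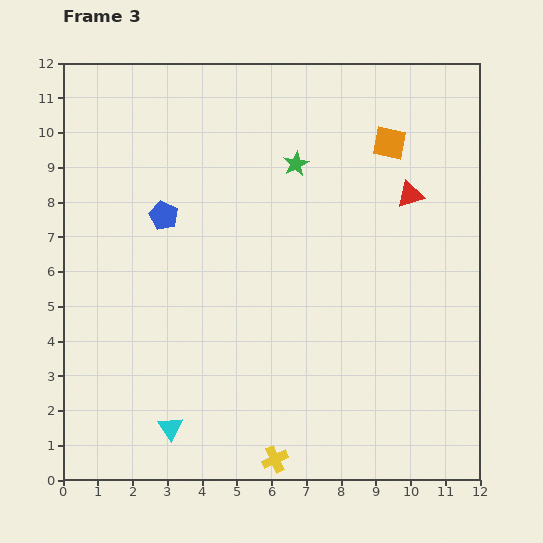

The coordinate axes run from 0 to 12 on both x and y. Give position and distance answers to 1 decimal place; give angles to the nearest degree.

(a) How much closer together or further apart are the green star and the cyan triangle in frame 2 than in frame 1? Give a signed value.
+2.3

Distance in frame 1: 3.5. Distance in frame 2: 5.8.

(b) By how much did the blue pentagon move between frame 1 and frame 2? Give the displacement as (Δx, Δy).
(-0.8, 1.0)

The blue pentagon was at (4.4, 5.5) in frame 1 and (3.6, 6.5) in frame 2.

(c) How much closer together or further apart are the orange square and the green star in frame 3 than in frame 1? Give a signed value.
-5.2

Distance in frame 1: 8.0. Distance in frame 3: 2.8.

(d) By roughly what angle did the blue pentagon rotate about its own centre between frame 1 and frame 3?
30° counter-clockwise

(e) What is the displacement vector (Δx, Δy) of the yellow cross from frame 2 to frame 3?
(0.1, -2.7)

The yellow cross was at (6.0, 3.3) in frame 2 and (6.1, 0.6) in frame 3.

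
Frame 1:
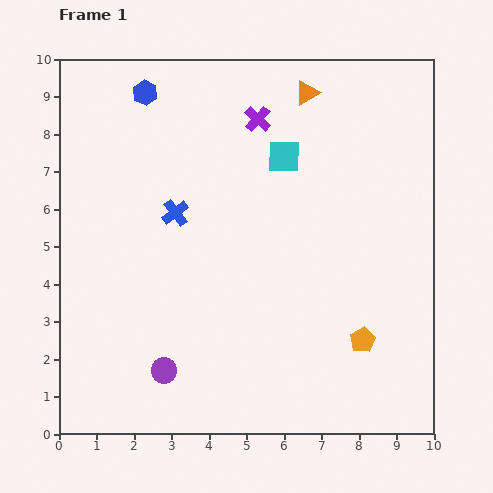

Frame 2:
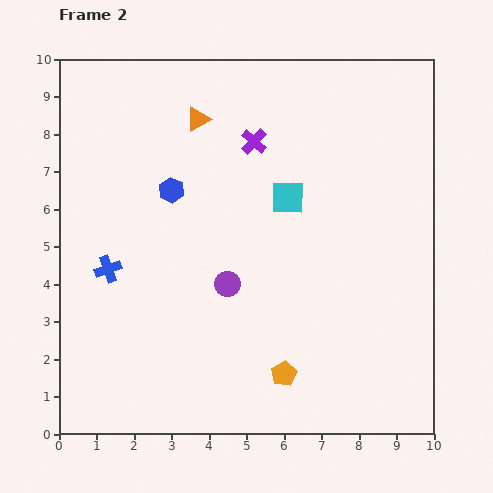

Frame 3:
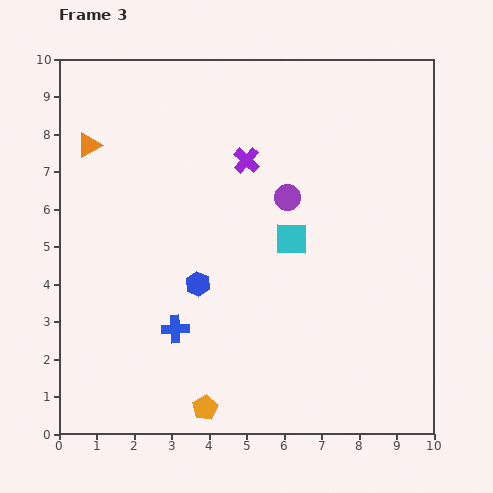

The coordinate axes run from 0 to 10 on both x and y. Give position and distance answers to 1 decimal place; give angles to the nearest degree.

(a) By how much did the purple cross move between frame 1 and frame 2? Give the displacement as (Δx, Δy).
(-0.1, -0.6)

The purple cross was at (5.3, 8.4) in frame 1 and (5.2, 7.8) in frame 2.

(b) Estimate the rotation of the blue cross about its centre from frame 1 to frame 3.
36° clockwise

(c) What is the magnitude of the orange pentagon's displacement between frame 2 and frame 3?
2.3

The orange pentagon moved from (6.0, 1.6) to (3.9, 0.7), a distance of √(2.1² + 0.9²) ≈ 2.3.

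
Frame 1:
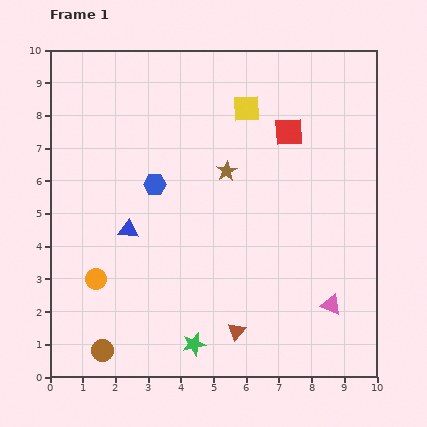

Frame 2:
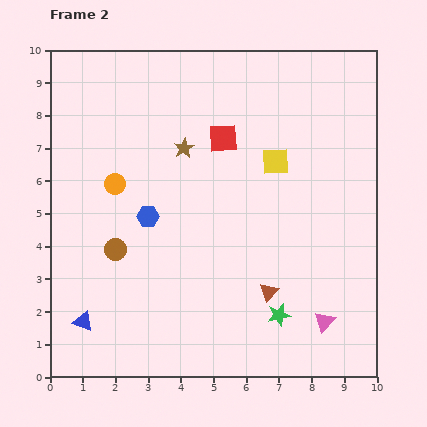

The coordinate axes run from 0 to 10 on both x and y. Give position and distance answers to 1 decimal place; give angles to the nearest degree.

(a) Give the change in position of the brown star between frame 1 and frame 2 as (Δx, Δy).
(-1.3, 0.7)

The brown star was at (5.4, 6.3) in frame 1 and (4.1, 7.0) in frame 2.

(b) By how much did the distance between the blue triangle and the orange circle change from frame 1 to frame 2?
+2.5

Distance in frame 1: 1.8. Distance in frame 2: 4.3.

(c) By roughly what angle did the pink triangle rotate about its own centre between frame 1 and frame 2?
52° clockwise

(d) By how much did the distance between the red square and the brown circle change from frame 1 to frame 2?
-4.1

Distance in frame 1: 8.8. Distance in frame 2: 4.7.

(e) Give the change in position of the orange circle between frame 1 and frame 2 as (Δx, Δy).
(0.6, 2.9)

The orange circle was at (1.4, 3.0) in frame 1 and (2.0, 5.9) in frame 2.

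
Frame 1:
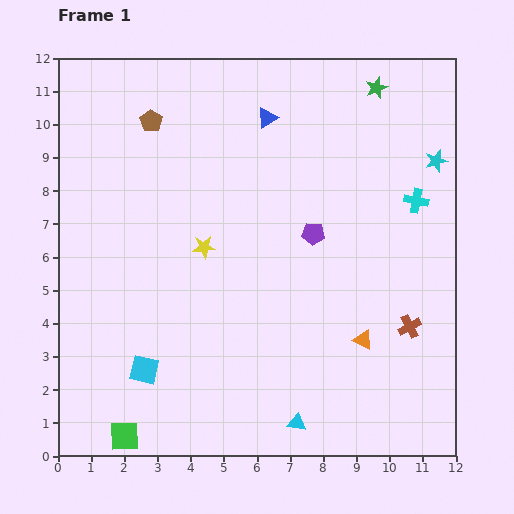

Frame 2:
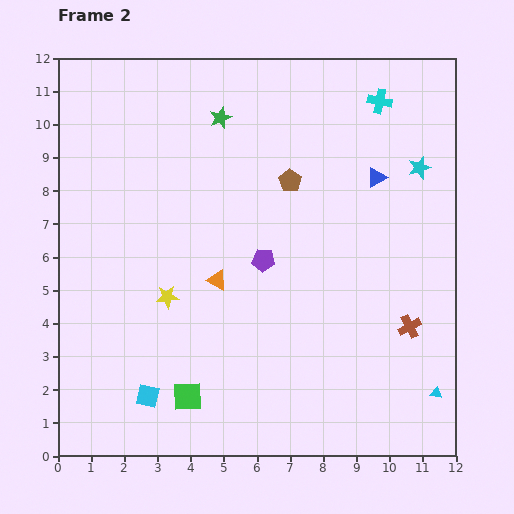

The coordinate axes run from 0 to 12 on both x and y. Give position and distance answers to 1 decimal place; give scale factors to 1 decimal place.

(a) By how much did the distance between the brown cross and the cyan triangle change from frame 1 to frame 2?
-2.3

Distance in frame 1: 4.5. Distance in frame 2: 2.2.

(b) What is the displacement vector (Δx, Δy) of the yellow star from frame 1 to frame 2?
(-1.1, -1.5)

The yellow star was at (4.4, 6.3) in frame 1 and (3.3, 4.8) in frame 2.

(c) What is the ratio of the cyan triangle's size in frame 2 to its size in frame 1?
0.6×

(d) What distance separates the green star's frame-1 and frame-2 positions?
4.8

The green star moved from (9.6, 11.1) to (4.9, 10.2), a distance of √(4.7² + 0.9²) ≈ 4.8.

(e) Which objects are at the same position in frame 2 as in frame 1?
the brown cross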